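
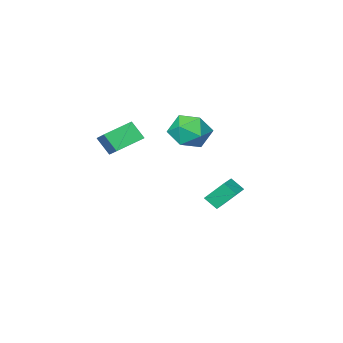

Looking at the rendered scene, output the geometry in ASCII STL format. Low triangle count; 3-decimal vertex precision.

solid 
facet normal -0.941 0.061 0.332
outer loop
vertex 2.769 -3.469 3.254
vertex 2.478 -2.808 2.309
vertex 2.448 -4.614 2.553
endloop
endfacet
facet normal 0.245 -0.555 0.795
outer loop
vertex 3.982 -4.712 2.011
vertex 2.769 -3.469 3.254
vertex 2.448 -4.614 2.553
endloop
endfacet
facet normal -0.941 0.061 0.332
outer loop
vertex 2.448 -4.614 2.553
vertex 2.478 -2.808 2.309
vertex 2.157 -3.953 1.608
endloop
endfacet
facet normal -0.233 -0.829 -0.508
outer loop
vertex 2.157 -3.953 1.608
vertex 3.982 -4.712 2.011
vertex 2.448 -4.614 2.553
endloop
endfacet
facet normal 0.233 0.829 0.508
outer loop
vertex 2.769 -3.469 3.254
vertex 4.012 -2.906 1.767
vertex 2.478 -2.808 2.309
endloop
endfacet
facet normal 0.245 -0.555 0.795
outer loop
vertex 4.303 -3.567 2.712
vertex 2.769 -3.469 3.254
vertex 3.982 -4.712 2.011
endloop
endfacet
facet normal 0.233 0.829 0.508
outer loop
vertex 4.303 -3.567 2.712
vertex 4.012 -2.906 1.767
vertex 2.769 -3.469 3.254
endloop
endfacet
facet normal -0.245 0.555 -0.795
outer loop
vertex 2.478 -2.808 2.309
vertex 4.012 -2.906 1.767
vertex 2.157 -3.953 1.608
endloop
endfacet
facet normal -0.233 -0.829 -0.508
outer loop
vertex 3.691 -4.051 1.066
vertex 3.982 -4.712 2.011
vertex 2.157 -3.953 1.608
endloop
endfacet
facet normal -0.245 0.555 -0.795
outer loop
vertex 2.157 -3.953 1.608
vertex 4.012 -2.906 1.767
vertex 3.691 -4.051 1.066
endloop
endfacet
facet normal 0.941 -0.061 -0.332
outer loop
vertex 3.691 -4.051 1.066
vertex 4.303 -3.567 2.712
vertex 3.982 -4.712 2.011
endloop
endfacet
facet normal 0.941 -0.061 -0.332
outer loop
vertex 4.012 -2.906 1.767
vertex 4.303 -3.567 2.712
vertex 3.691 -4.051 1.066
endloop
endfacet
facet normal -0.475 0.470 0.744
outer loop
vertex -3.639 -3.987 -2.408
vertex -2.63 -3.253 -2.228
vertex -3.986 -3.357 -3.028
endloop
endfacet
facet normal -0.801 -0.582 -0.143
outer loop
vertex -3.27 -4.067 -4.152
vertex -3.639 -3.987 -2.408
vertex -3.986 -3.357 -3.028
endloop
endfacet
facet normal -0.475 0.471 0.744
outer loop
vertex -3.986 -3.357 -3.028
vertex -2.63 -3.253 -2.228
vertex -2.978 -2.623 -2.849
endloop
endfacet
facet normal -0.367 0.663 -0.653
outer loop
vertex -2.978 -2.623 -2.849
vertex -3.27 -4.067 -4.152
vertex -3.986 -3.357 -3.028
endloop
endfacet
facet normal 0.366 -0.663 0.652
outer loop
vertex -3.639 -3.987 -2.408
vertex -1.914 -3.963 -3.352
vertex -2.63 -3.253 -2.228
endloop
endfacet
facet normal -0.800 -0.583 -0.143
outer loop
vertex -2.922 -4.697 -3.531
vertex -3.639 -3.987 -2.408
vertex -3.27 -4.067 -4.152
endloop
endfacet
facet normal 0.367 -0.663 0.653
outer loop
vertex -2.922 -4.697 -3.531
vertex -1.914 -3.963 -3.352
vertex -3.639 -3.987 -2.408
endloop
endfacet
facet normal 0.800 0.582 0.142
outer loop
vertex -2.63 -3.253 -2.228
vertex -1.914 -3.963 -3.352
vertex -2.978 -2.623 -2.849
endloop
endfacet
facet normal -0.366 0.663 -0.653
outer loop
vertex -2.261 -3.333 -3.972
vertex -3.27 -4.067 -4.152
vertex -2.978 -2.623 -2.849
endloop
endfacet
facet normal 0.801 0.582 0.143
outer loop
vertex -2.978 -2.623 -2.849
vertex -1.914 -3.963 -3.352
vertex -2.261 -3.333 -3.972
endloop
endfacet
facet normal 0.475 -0.471 -0.744
outer loop
vertex -2.261 -3.333 -3.972
vertex -2.922 -4.697 -3.531
vertex -3.27 -4.067 -4.152
endloop
endfacet
facet normal 0.475 -0.471 -0.744
outer loop
vertex -1.914 -3.963 -3.352
vertex -2.922 -4.697 -3.531
vertex -2.261 -3.333 -3.972
endloop
endfacet
facet normal -0.757 0.331 -0.563
outer loop
vertex -0.847 -2.76 0.924
vertex -1.503 -3.726 1.239
vertex -1.556 -2.717 1.903
endloop
endfacet
facet normal -0.373 0.875 -0.308
outer loop
vertex -0.847 -2.76 0.924
vertex -1.556 -2.717 1.903
vertex -0.448 -2.233 1.937
endloop
endfacet
facet normal 0.300 0.793 -0.531
outer loop
vertex -0.847 -2.76 0.924
vertex -0.448 -2.233 1.937
vertex 0.29 -2.943 1.294
endloop
endfacet
facet normal 0.332 0.196 -0.923
outer loop
vertex -0.847 -2.76 0.924
vertex 0.29 -2.943 1.294
vertex -0.362 -3.866 0.863
endloop
endfacet
facet normal -0.322 -0.089 -0.943
outer loop
vertex -0.847 -2.76 0.924
vertex -0.362 -3.866 0.863
vertex -1.503 -3.726 1.239
endloop
endfacet
facet normal -0.377 0.834 0.404
outer loop
vertex -0.448 -2.233 1.937
vertex -1.556 -2.717 1.903
vertex -0.858 -2.874 2.877
endloop
endfacet
facet normal -0.999 -0.047 -0.009
outer loop
vertex -1.556 -2.717 1.903
vertex -1.503 -3.726 1.239
vertex -1.51 -3.797 2.446
endloop
endfacet
facet normal -0.294 -0.725 -0.623
outer loop
vertex -1.503 -3.726 1.239
vertex -0.362 -3.866 0.863
vertex -0.772 -4.507 1.803
endloop
endfacet
facet normal 0.763 -0.264 -0.590
outer loop
vertex -0.362 -3.866 0.863
vertex 0.29 -2.943 1.294
vertex 0.336 -4.023 1.837
endloop
endfacet
facet normal 0.713 0.700 0.045
outer loop
vertex 0.29 -2.943 1.294
vertex -0.448 -2.233 1.937
vertex 0.283 -3.014 2.501
endloop
endfacet
facet normal -0.332 -0.196 0.923
outer loop
vertex -0.373 -3.98 2.816
vertex -0.858 -2.874 2.877
vertex -1.51 -3.797 2.446
endloop
endfacet
facet normal -0.300 -0.793 0.531
outer loop
vertex -0.373 -3.98 2.816
vertex -1.51 -3.797 2.446
vertex -0.772 -4.507 1.803
endloop
endfacet
facet normal 0.373 -0.875 0.308
outer loop
vertex -0.373 -3.98 2.816
vertex -0.772 -4.507 1.803
vertex 0.336 -4.023 1.837
endloop
endfacet
facet normal 0.757 -0.331 0.563
outer loop
vertex -0.373 -3.98 2.816
vertex 0.336 -4.023 1.837
vertex 0.283 -3.014 2.501
endloop
endfacet
facet normal 0.322 0.089 0.943
outer loop
vertex -0.373 -3.98 2.816
vertex 0.283 -3.014 2.501
vertex -0.858 -2.874 2.877
endloop
endfacet
facet normal -0.763 0.264 0.590
outer loop
vertex -1.51 -3.797 2.446
vertex -0.858 -2.874 2.877
vertex -1.556 -2.717 1.903
endloop
endfacet
facet normal -0.713 -0.700 -0.045
outer loop
vertex -0.772 -4.507 1.803
vertex -1.51 -3.797 2.446
vertex -1.503 -3.726 1.239
endloop
endfacet
facet normal 0.377 -0.834 -0.404
outer loop
vertex 0.336 -4.023 1.837
vertex -0.772 -4.507 1.803
vertex -0.362 -3.866 0.863
endloop
endfacet
facet normal 0.999 0.047 0.009
outer loop
vertex 0.283 -3.014 2.501
vertex 0.336 -4.023 1.837
vertex 0.29 -2.943 1.294
endloop
endfacet
facet normal 0.294 0.725 0.623
outer loop
vertex -0.858 -2.874 2.877
vertex 0.283 -3.014 2.501
vertex -0.448 -2.233 1.937
endloop
endfacet

endsolid


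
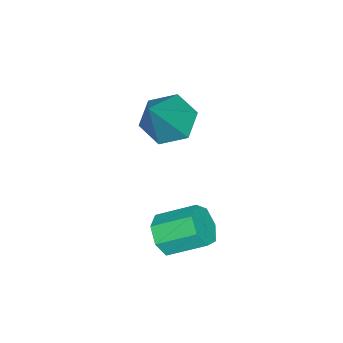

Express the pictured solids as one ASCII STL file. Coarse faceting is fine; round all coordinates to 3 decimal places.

solid 
facet normal -0.631 -0.035 -0.775
outer loop
vertex 0.538 -0.738 0.09
vertex -0.142 -0.787 0.646
vertex 0.148 -0.002 0.374
endloop
endfacet
facet normal 0.814 0.526 -0.246
outer loop
vertex 0.538 -0.738 0.09
vertex 0.148 -0.002 0.374
vertex 1.182 -0.713 2.274
endloop
endfacet
facet normal -0.630 -0.036 -0.775
outer loop
vertex 0.148 -0.002 0.374
vertex -0.142 -0.787 0.646
vertex -0.533 -0.051 0.93
endloop
endfacet
facet normal 0.154 0.950 0.272
outer loop
vertex 0.148 -0.002 0.374
vertex -0.533 -0.051 0.93
vertex 1.182 -0.713 2.274
endloop
endfacet
facet normal -0.630 -0.036 -0.775
outer loop
vertex -0.533 -0.051 0.93
vertex -0.142 -0.787 0.646
vertex -0.823 -0.836 1.202
endloop
endfacet
facet normal -0.445 0.436 0.782
outer loop
vertex -0.533 -0.051 0.93
vertex -0.823 -0.836 1.202
vertex 1.182 -0.713 2.274
endloop
endfacet
facet normal -0.631 -0.035 -0.775
outer loop
vertex -0.823 -0.836 1.202
vertex -0.142 -0.787 0.646
vertex -0.433 -1.572 0.918
endloop
endfacet
facet normal -0.384 -0.502 0.775
outer loop
vertex -0.823 -0.836 1.202
vertex -0.433 -1.572 0.918
vertex 1.182 -0.713 2.274
endloop
endfacet
facet normal -0.631 -0.035 -0.775
outer loop
vertex -0.433 -1.572 0.918
vertex -0.142 -0.787 0.646
vertex 0.248 -1.523 0.362
endloop
endfacet
facet normal 0.277 -0.926 0.257
outer loop
vertex -0.433 -1.572 0.918
vertex 0.248 -1.523 0.362
vertex 1.182 -0.713 2.274
endloop
endfacet
facet normal -0.631 -0.035 -0.775
outer loop
vertex 0.248 -1.523 0.362
vertex -0.142 -0.787 0.646
vertex 0.538 -0.738 0.09
endloop
endfacet
facet normal 0.876 -0.411 -0.253
outer loop
vertex 0.248 -1.523 0.362
vertex 0.538 -0.738 0.09
vertex 1.182 -0.713 2.274
endloop
endfacet
facet normal 0.284 -0.822 -0.493
outer loop
vertex 3.649 1.098 -1.313
vertex 3.151 0.754 -1.026
vertex 3.144 1.097 -1.602
endloop
endfacet
facet normal 0.408 0.569 -0.714
outer loop
vertex 3.649 1.098 -1.313
vertex 3.144 1.097 -1.602
vertex 3.287 2.15 -0.681
endloop
endfacet
facet normal 0.407 0.569 -0.714
outer loop
vertex 3.287 2.15 -0.681
vertex 3.144 1.097 -1.602
vertex 2.782 2.15 -0.969
endloop
endfacet
facet normal -0.282 0.822 0.495
outer loop
vertex 3.287 2.15 -0.681
vertex 2.782 2.15 -0.969
vertex 2.789 1.806 -0.394
endloop
endfacet
facet normal 0.282 -0.823 -0.493
outer loop
vertex 3.144 1.097 -1.602
vertex 3.151 0.754 -1.026
vertex 2.644 0.838 -1.456
endloop
endfacet
facet normal -0.426 0.354 -0.832
outer loop
vertex 3.144 1.097 -1.602
vertex 2.644 0.838 -1.456
vertex 2.782 2.15 -0.969
endloop
endfacet
facet normal -0.426 0.354 -0.833
outer loop
vertex 2.782 2.15 -0.969
vertex 2.644 0.838 -1.456
vertex 2.283 1.891 -0.824
endloop
endfacet
facet normal -0.283 0.822 0.495
outer loop
vertex 2.782 2.15 -0.969
vertex 2.283 1.891 -0.824
vertex 2.789 1.806 -0.394
endloop
endfacet
facet normal 0.282 -0.823 -0.494
outer loop
vertex 2.644 0.838 -1.456
vertex 3.151 0.754 -1.026
vertex 2.526 0.516 -0.987
endloop
endfacet
facet normal -0.938 -0.127 -0.323
outer loop
vertex 2.644 0.838 -1.456
vertex 2.526 0.516 -0.987
vertex 2.283 1.891 -0.824
endloop
endfacet
facet normal -0.937 -0.127 -0.325
outer loop
vertex 2.283 1.891 -0.824
vertex 2.526 0.516 -0.987
vertex 2.164 1.568 -0.355
endloop
endfacet
facet normal -0.282 0.822 0.495
outer loop
vertex 2.283 1.891 -0.824
vertex 2.164 1.568 -0.355
vertex 2.789 1.806 -0.394
endloop
endfacet
facet normal 0.282 -0.822 -0.496
outer loop
vertex 2.526 0.516 -0.987
vertex 3.151 0.754 -1.026
vertex 2.878 0.372 -0.548
endloop
endfacet
facet normal -0.744 -0.513 0.428
outer loop
vertex 2.526 0.516 -0.987
vertex 2.878 0.372 -0.548
vertex 2.164 1.568 -0.355
endloop
endfacet
facet normal -0.743 -0.513 0.430
outer loop
vertex 2.164 1.568 -0.355
vertex 2.878 0.372 -0.548
vertex 2.517 1.425 0.085
endloop
endfacet
facet normal -0.282 0.822 0.494
outer loop
vertex 2.164 1.568 -0.355
vertex 2.517 1.425 0.085
vertex 2.789 1.806 -0.394
endloop
endfacet
facet normal 0.283 -0.822 -0.495
outer loop
vertex 2.878 0.372 -0.548
vertex 3.151 0.754 -1.026
vertex 3.436 0.516 -0.468
endloop
endfacet
facet normal 0.009 -0.513 0.858
outer loop
vertex 2.878 0.372 -0.548
vertex 3.436 0.516 -0.468
vertex 2.517 1.425 0.085
endloop
endfacet
facet normal 0.011 -0.512 0.859
outer loop
vertex 2.517 1.425 0.085
vertex 3.436 0.516 -0.468
vertex 3.074 1.569 0.164
endloop
endfacet
facet normal -0.283 0.822 0.494
outer loop
vertex 2.517 1.425 0.085
vertex 3.074 1.569 0.164
vertex 2.789 1.806 -0.394
endloop
endfacet
facet normal 0.282 -0.822 -0.495
outer loop
vertex 3.436 0.516 -0.468
vertex 3.151 0.754 -1.026
vertex 3.779 0.839 -0.809
endloop
endfacet
facet normal 0.756 -0.125 0.642
outer loop
vertex 3.436 0.516 -0.468
vertex 3.779 0.839 -0.809
vertex 3.074 1.569 0.164
endloop
endfacet
facet normal 0.756 -0.126 0.642
outer loop
vertex 3.074 1.569 0.164
vertex 3.779 0.839 -0.809
vertex 3.417 1.891 -0.177
endloop
endfacet
facet normal -0.282 0.823 0.493
outer loop
vertex 3.074 1.569 0.164
vertex 3.417 1.891 -0.177
vertex 2.789 1.806 -0.394
endloop
endfacet
facet normal 0.282 -0.822 -0.495
outer loop
vertex 3.779 0.839 -0.809
vertex 3.151 0.754 -1.026
vertex 3.649 1.098 -1.313
endloop
endfacet
facet normal 0.933 0.356 -0.058
outer loop
vertex 3.779 0.839 -0.809
vertex 3.649 1.098 -1.313
vertex 3.417 1.891 -0.177
endloop
endfacet
facet normal 0.933 0.356 -0.058
outer loop
vertex 3.417 1.891 -0.177
vertex 3.649 1.098 -1.313
vertex 3.287 2.15 -0.681
endloop
endfacet
facet normal -0.282 0.822 0.495
outer loop
vertex 3.417 1.891 -0.177
vertex 3.287 2.15 -0.681
vertex 2.789 1.806 -0.394
endloop
endfacet

endsolid


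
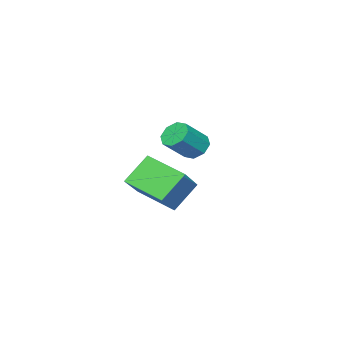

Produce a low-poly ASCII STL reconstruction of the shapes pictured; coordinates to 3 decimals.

solid 
facet normal -0.741 0.169 -0.651
outer loop
vertex -1.86 -2.836 -0.732
vertex -2.176 -2.611 -0.314
vertex -1.799 -2.406 -0.69
endloop
endfacet
facet normal 0.658 -0.020 -0.752
outer loop
vertex -1.86 -2.836 -0.732
vertex -1.799 -2.406 -0.69
vertex -0.987 -3.034 0.037
endloop
endfacet
facet normal 0.659 -0.018 -0.752
outer loop
vertex -0.987 -3.034 0.037
vertex -1.799 -2.406 -0.69
vertex -0.927 -2.604 0.079
endloop
endfacet
facet normal 0.739 -0.167 0.652
outer loop
vertex -0.987 -3.034 0.037
vertex -0.927 -2.604 0.079
vertex -1.304 -2.809 0.454
endloop
endfacet
facet normal -0.740 0.166 -0.652
outer loop
vertex -1.799 -2.406 -0.69
vertex -2.176 -2.611 -0.314
vertex -1.96 -2.096 -0.428
endloop
endfacet
facet normal 0.564 0.684 -0.463
outer loop
vertex -1.799 -2.406 -0.69
vertex -1.96 -2.096 -0.428
vertex -0.927 -2.604 0.079
endloop
endfacet
facet normal 0.564 0.683 -0.464
outer loop
vertex -0.927 -2.604 0.079
vertex -1.96 -2.096 -0.428
vertex -1.087 -2.294 0.341
endloop
endfacet
facet normal 0.740 -0.169 0.651
outer loop
vertex -0.927 -2.604 0.079
vertex -1.087 -2.294 0.341
vertex -1.304 -2.809 0.454
endloop
endfacet
facet normal -0.740 0.166 -0.652
outer loop
vertex -1.96 -2.096 -0.428
vertex -2.176 -2.611 -0.314
vertex -2.247 -2.088 -0.1
endloop
endfacet
facet normal 0.138 0.986 0.097
outer loop
vertex -1.96 -2.096 -0.428
vertex -2.247 -2.088 -0.1
vertex -1.087 -2.294 0.341
endloop
endfacet
facet normal 0.138 0.986 0.097
outer loop
vertex -1.087 -2.294 0.341
vertex -2.247 -2.088 -0.1
vertex -1.374 -2.286 0.669
endloop
endfacet
facet normal 0.740 -0.169 0.651
outer loop
vertex -1.087 -2.294 0.341
vertex -1.374 -2.286 0.669
vertex -1.304 -2.809 0.454
endloop
endfacet
facet normal -0.740 0.166 -0.652
outer loop
vertex -2.247 -2.088 -0.1
vertex -2.176 -2.611 -0.314
vertex -2.493 -2.386 0.103
endloop
endfacet
facet normal -0.367 0.711 0.600
outer loop
vertex -2.247 -2.088 -0.1
vertex -2.493 -2.386 0.103
vertex -1.374 -2.286 0.669
endloop
endfacet
facet normal -0.367 0.711 0.600
outer loop
vertex -1.374 -2.286 0.669
vertex -2.493 -2.386 0.103
vertex -1.62 -2.584 0.872
endloop
endfacet
facet normal 0.741 -0.168 0.650
outer loop
vertex -1.374 -2.286 0.669
vertex -1.62 -2.584 0.872
vertex -1.304 -2.809 0.454
endloop
endfacet
facet normal -0.739 0.167 -0.652
outer loop
vertex -2.493 -2.386 0.103
vertex -2.176 -2.611 -0.314
vertex -2.553 -2.816 0.061
endloop
endfacet
facet normal -0.659 0.018 0.752
outer loop
vertex -2.493 -2.386 0.103
vertex -2.553 -2.816 0.061
vertex -1.62 -2.584 0.872
endloop
endfacet
facet normal -0.659 0.020 0.752
outer loop
vertex -1.62 -2.584 0.872
vertex -2.553 -2.816 0.061
vertex -1.681 -3.014 0.83
endloop
endfacet
facet normal 0.741 -0.169 0.651
outer loop
vertex -1.62 -2.584 0.872
vertex -1.681 -3.014 0.83
vertex -1.304 -2.809 0.454
endloop
endfacet
facet normal -0.740 0.169 -0.651
outer loop
vertex -2.553 -2.816 0.061
vertex -2.176 -2.611 -0.314
vertex -2.393 -3.126 -0.201
endloop
endfacet
facet normal -0.564 -0.683 0.464
outer loop
vertex -2.553 -2.816 0.061
vertex -2.393 -3.126 -0.201
vertex -1.681 -3.014 0.83
endloop
endfacet
facet normal -0.563 -0.684 0.463
outer loop
vertex -1.681 -3.014 0.83
vertex -2.393 -3.126 -0.201
vertex -1.52 -3.324 0.568
endloop
endfacet
facet normal 0.740 -0.166 0.652
outer loop
vertex -1.681 -3.014 0.83
vertex -1.52 -3.324 0.568
vertex -1.304 -2.809 0.454
endloop
endfacet
facet normal -0.740 0.169 -0.651
outer loop
vertex -2.393 -3.126 -0.201
vertex -2.176 -2.611 -0.314
vertex -2.106 -3.134 -0.529
endloop
endfacet
facet normal -0.138 -0.986 -0.097
outer loop
vertex -2.393 -3.126 -0.201
vertex -2.106 -3.134 -0.529
vertex -1.52 -3.324 0.568
endloop
endfacet
facet normal -0.138 -0.986 -0.097
outer loop
vertex -1.52 -3.324 0.568
vertex -2.106 -3.134 -0.529
vertex -1.233 -3.332 0.24
endloop
endfacet
facet normal 0.740 -0.166 0.652
outer loop
vertex -1.52 -3.324 0.568
vertex -1.233 -3.332 0.24
vertex -1.304 -2.809 0.454
endloop
endfacet
facet normal -0.741 0.168 -0.650
outer loop
vertex -2.106 -3.134 -0.529
vertex -2.176 -2.611 -0.314
vertex -1.86 -2.836 -0.732
endloop
endfacet
facet normal 0.367 -0.711 -0.600
outer loop
vertex -2.106 -3.134 -0.529
vertex -1.86 -2.836 -0.732
vertex -1.233 -3.332 0.24
endloop
endfacet
facet normal 0.367 -0.711 -0.600
outer loop
vertex -1.233 -3.332 0.24
vertex -1.86 -2.836 -0.732
vertex -0.987 -3.034 0.037
endloop
endfacet
facet normal 0.740 -0.166 0.652
outer loop
vertex -1.233 -3.332 0.24
vertex -0.987 -3.034 0.037
vertex -1.304 -2.809 0.454
endloop
endfacet
facet normal -0.654 0.193 0.731
outer loop
vertex 0.756 -1.638 -0.101
vertex 1.894 -1.178 0.796
vertex 0.601 -0.284 -0.597
endloop
endfacet
facet normal -0.749 -0.302 -0.590
outer loop
vertex 1.406 -0.522 -1.496
vertex 0.756 -1.638 -0.101
vertex 0.601 -0.284 -0.597
endloop
endfacet
facet normal -0.654 0.193 0.731
outer loop
vertex 0.601 -0.284 -0.597
vertex 1.894 -1.178 0.796
vertex 1.739 0.175 0.3
endloop
endfacet
facet normal -0.107 0.933 -0.343
outer loop
vertex 1.739 0.175 0.3
vertex 1.406 -0.522 -1.496
vertex 0.601 -0.284 -0.597
endloop
endfacet
facet normal 0.107 -0.933 0.343
outer loop
vertex 0.756 -1.638 -0.101
vertex 2.699 -1.416 -0.103
vertex 1.894 -1.178 0.796
endloop
endfacet
facet normal -0.748 -0.302 -0.590
outer loop
vertex 1.561 -1.875 -1.0
vertex 0.756 -1.638 -0.101
vertex 1.406 -0.522 -1.496
endloop
endfacet
facet normal 0.107 -0.934 0.342
outer loop
vertex 1.561 -1.875 -1.0
vertex 2.699 -1.416 -0.103
vertex 0.756 -1.638 -0.101
endloop
endfacet
facet normal 0.749 0.302 0.590
outer loop
vertex 1.894 -1.178 0.796
vertex 2.699 -1.416 -0.103
vertex 1.739 0.175 0.3
endloop
endfacet
facet normal -0.107 0.933 -0.342
outer loop
vertex 2.544 -0.062 -0.599
vertex 1.406 -0.522 -1.496
vertex 1.739 0.175 0.3
endloop
endfacet
facet normal 0.748 0.302 0.591
outer loop
vertex 1.739 0.175 0.3
vertex 2.699 -1.416 -0.103
vertex 2.544 -0.062 -0.599
endloop
endfacet
facet normal 0.654 -0.193 -0.731
outer loop
vertex 2.544 -0.062 -0.599
vertex 1.561 -1.875 -1.0
vertex 1.406 -0.522 -1.496
endloop
endfacet
facet normal 0.654 -0.193 -0.731
outer loop
vertex 2.699 -1.416 -0.103
vertex 1.561 -1.875 -1.0
vertex 2.544 -0.062 -0.599
endloop
endfacet

endsolid


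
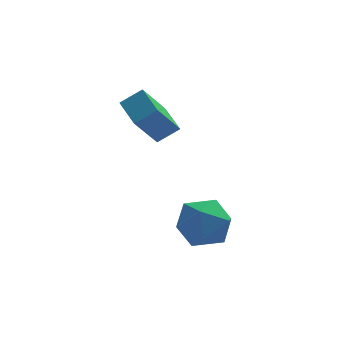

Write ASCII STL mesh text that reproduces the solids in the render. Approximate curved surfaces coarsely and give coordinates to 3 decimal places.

solid 
facet normal -0.516 0.847 0.127
outer loop
vertex -2.64 -3.163 -3.106
vertex -2.475 -3.247 -1.879
vertex -1.648 -2.638 -2.576
endloop
endfacet
facet normal -0.180 0.846 -0.502
outer loop
vertex -2.64 -3.163 -3.106
vertex -1.648 -2.638 -2.576
vertex -1.527 -3.249 -3.649
endloop
endfacet
facet normal -0.404 0.279 -0.871
outer loop
vertex -2.64 -3.163 -3.106
vertex -1.527 -3.249 -3.649
vertex -2.279 -4.235 -3.616
endloop
endfacet
facet normal -0.879 -0.072 -0.471
outer loop
vertex -2.64 -3.163 -3.106
vertex -2.279 -4.235 -3.616
vertex -2.865 -4.234 -2.522
endloop
endfacet
facet normal -0.949 0.279 0.147
outer loop
vertex -2.64 -3.163 -3.106
vertex -2.865 -4.234 -2.522
vertex -2.475 -3.247 -1.879
endloop
endfacet
facet normal 0.519 0.767 -0.378
outer loop
vertex -1.527 -3.249 -3.649
vertex -1.648 -2.638 -2.576
vertex -0.675 -3.386 -2.758
endloop
endfacet
facet normal -0.026 0.768 0.640
outer loop
vertex -1.648 -2.638 -2.576
vertex -2.475 -3.247 -1.879
vertex -1.261 -3.385 -1.664
endloop
endfacet
facet normal -0.726 -0.150 0.671
outer loop
vertex -2.475 -3.247 -1.879
vertex -2.865 -4.234 -2.522
vertex -2.013 -4.371 -1.631
endloop
endfacet
facet normal -0.614 -0.718 -0.328
outer loop
vertex -2.865 -4.234 -2.522
vertex -2.279 -4.235 -3.616
vertex -1.892 -4.982 -2.704
endloop
endfacet
facet normal 0.156 -0.151 -0.976
outer loop
vertex -2.279 -4.235 -3.616
vertex -1.527 -3.249 -3.649
vertex -1.065 -4.373 -3.401
endloop
endfacet
facet normal 0.879 0.072 0.471
outer loop
vertex -0.9 -4.457 -2.174
vertex -0.675 -3.386 -2.758
vertex -1.261 -3.385 -1.664
endloop
endfacet
facet normal 0.404 -0.279 0.871
outer loop
vertex -0.9 -4.457 -2.174
vertex -1.261 -3.385 -1.664
vertex -2.013 -4.371 -1.631
endloop
endfacet
facet normal 0.180 -0.846 0.502
outer loop
vertex -0.9 -4.457 -2.174
vertex -2.013 -4.371 -1.631
vertex -1.892 -4.982 -2.704
endloop
endfacet
facet normal 0.516 -0.847 -0.127
outer loop
vertex -0.9 -4.457 -2.174
vertex -1.892 -4.982 -2.704
vertex -1.065 -4.373 -3.401
endloop
endfacet
facet normal 0.949 -0.279 -0.147
outer loop
vertex -0.9 -4.457 -2.174
vertex -1.065 -4.373 -3.401
vertex -0.675 -3.386 -2.758
endloop
endfacet
facet normal 0.614 0.718 0.328
outer loop
vertex -1.261 -3.385 -1.664
vertex -0.675 -3.386 -2.758
vertex -1.648 -2.638 -2.576
endloop
endfacet
facet normal -0.156 0.151 0.976
outer loop
vertex -2.013 -4.371 -1.631
vertex -1.261 -3.385 -1.664
vertex -2.475 -3.247 -1.879
endloop
endfacet
facet normal -0.519 -0.767 0.378
outer loop
vertex -1.892 -4.982 -2.704
vertex -2.013 -4.371 -1.631
vertex -2.865 -4.234 -2.522
endloop
endfacet
facet normal 0.026 -0.768 -0.640
outer loop
vertex -1.065 -4.373 -3.401
vertex -1.892 -4.982 -2.704
vertex -2.279 -4.235 -3.616
endloop
endfacet
facet normal 0.726 0.150 -0.671
outer loop
vertex -0.675 -3.386 -2.758
vertex -1.065 -4.373 -3.401
vertex -1.527 -3.249 -3.649
endloop
endfacet
facet normal -0.499 -0.370 0.784
outer loop
vertex -3.3 -1.568 2.346
vertex -3.741 -0.145 2.738
vertex -4.2 -1.675 1.723
endloop
endfacet
facet normal 0.286 -0.924 -0.255
outer loop
vertex -3.259 -0.975 0.242
vertex -3.3 -1.568 2.346
vertex -4.2 -1.675 1.723
endloop
endfacet
facet normal -0.497 -0.371 0.784
outer loop
vertex -4.2 -1.675 1.723
vertex -3.741 -0.145 2.738
vertex -4.641 -0.253 2.116
endloop
endfacet
facet normal -0.819 -0.097 -0.566
outer loop
vertex -4.641 -0.253 2.116
vertex -3.259 -0.975 0.242
vertex -4.2 -1.675 1.723
endloop
endfacet
facet normal 0.818 0.098 0.566
outer loop
vertex -3.3 -1.568 2.346
vertex -2.8 0.555 1.257
vertex -3.741 -0.145 2.738
endloop
endfacet
facet normal 0.287 -0.924 -0.255
outer loop
vertex -2.359 -0.867 0.864
vertex -3.3 -1.568 2.346
vertex -3.259 -0.975 0.242
endloop
endfacet
facet normal 0.819 0.097 0.566
outer loop
vertex -2.359 -0.867 0.864
vertex -2.8 0.555 1.257
vertex -3.3 -1.568 2.346
endloop
endfacet
facet normal -0.287 0.924 0.254
outer loop
vertex -3.741 -0.145 2.738
vertex -2.8 0.555 1.257
vertex -4.641 -0.253 2.116
endloop
endfacet
facet normal -0.819 -0.098 -0.566
outer loop
vertex -3.7 0.448 0.634
vertex -3.259 -0.975 0.242
vertex -4.641 -0.253 2.116
endloop
endfacet
facet normal -0.286 0.924 0.255
outer loop
vertex -4.641 -0.253 2.116
vertex -2.8 0.555 1.257
vertex -3.7 0.448 0.634
endloop
endfacet
facet normal 0.498 0.370 -0.784
outer loop
vertex -3.7 0.448 0.634
vertex -2.359 -0.867 0.864
vertex -3.259 -0.975 0.242
endloop
endfacet
facet normal 0.498 0.371 -0.784
outer loop
vertex -2.8 0.555 1.257
vertex -2.359 -0.867 0.864
vertex -3.7 0.448 0.634
endloop
endfacet

endsolid


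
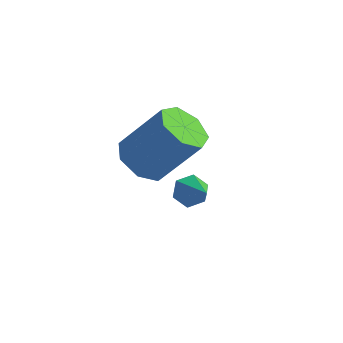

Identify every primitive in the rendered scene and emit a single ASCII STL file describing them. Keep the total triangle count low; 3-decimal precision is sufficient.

solid 
facet normal -0.709 0.430 -0.559
outer loop
vertex 1.668 -1.359 -0.232
vertex 1.295 -1.499 0.133
vertex 1.55 -1.024 0.175
endloop
endfacet
facet normal 0.886 0.450 -0.114
outer loop
vertex 1.668 -1.359 -0.232
vertex 1.55 -1.024 0.175
vertex 2.125 -2.001 0.787
endloop
endfacet
facet normal -0.710 0.430 -0.558
outer loop
vertex 1.55 -1.024 0.175
vertex 1.295 -1.499 0.133
vertex 1.178 -1.164 0.54
endloop
endfacet
facet normal 0.399 0.644 0.653
outer loop
vertex 1.55 -1.024 0.175
vertex 1.178 -1.164 0.54
vertex 2.125 -2.001 0.787
endloop
endfacet
facet normal -0.709 0.431 -0.558
outer loop
vertex 1.178 -1.164 0.54
vertex 1.295 -1.499 0.133
vertex 0.923 -1.638 0.498
endloop
endfacet
facet normal -0.224 0.034 0.974
outer loop
vertex 1.178 -1.164 0.54
vertex 0.923 -1.638 0.498
vertex 2.125 -2.001 0.787
endloop
endfacet
facet normal -0.709 0.431 -0.558
outer loop
vertex 0.923 -1.638 0.498
vertex 1.295 -1.499 0.133
vertex 1.04 -1.973 0.091
endloop
endfacet
facet normal -0.359 -0.769 0.529
outer loop
vertex 0.923 -1.638 0.498
vertex 1.04 -1.973 0.091
vertex 2.125 -2.001 0.787
endloop
endfacet
facet normal -0.709 0.431 -0.559
outer loop
vertex 1.04 -1.973 0.091
vertex 1.295 -1.499 0.133
vertex 1.413 -1.833 -0.274
endloop
endfacet
facet normal 0.128 -0.963 -0.238
outer loop
vertex 1.04 -1.973 0.091
vertex 1.413 -1.833 -0.274
vertex 2.125 -2.001 0.787
endloop
endfacet
facet normal -0.709 0.431 -0.559
outer loop
vertex 1.413 -1.833 -0.274
vertex 1.295 -1.499 0.133
vertex 1.668 -1.359 -0.232
endloop
endfacet
facet normal 0.750 -0.354 -0.559
outer loop
vertex 1.413 -1.833 -0.274
vertex 1.668 -1.359 -0.232
vertex 2.125 -2.001 0.787
endloop
endfacet
facet normal -0.549 -0.295 -0.782
outer loop
vertex -1.146 0.597 -2.059
vertex -1.894 0.852 -1.63
vertex -1.37 1.335 -2.18
endloop
endfacet
facet normal 0.785 0.139 -0.604
outer loop
vertex -1.146 0.597 -2.059
vertex -1.37 1.335 -2.18
vertex -0.037 1.192 -0.479
endloop
endfacet
facet normal 0.785 0.139 -0.604
outer loop
vertex -0.037 1.192 -0.479
vertex -1.37 1.335 -2.18
vertex -0.261 1.93 -0.6
endloop
endfacet
facet normal 0.549 0.295 0.782
outer loop
vertex -0.037 1.192 -0.479
vertex -0.261 1.93 -0.6
vertex -0.786 1.448 -0.05
endloop
endfacet
facet normal -0.549 -0.295 -0.782
outer loop
vertex -1.37 1.335 -2.18
vertex -1.894 0.852 -1.63
vertex -1.99 1.71 -1.886
endloop
endfacet
facet normal 0.264 0.827 -0.497
outer loop
vertex -1.37 1.335 -2.18
vertex -1.99 1.71 -1.886
vertex -0.261 1.93 -0.6
endloop
endfacet
facet normal 0.265 0.826 -0.497
outer loop
vertex -0.261 1.93 -0.6
vertex -1.99 1.71 -1.886
vertex -0.881 2.305 -0.307
endloop
endfacet
facet normal 0.548 0.295 0.782
outer loop
vertex -0.261 1.93 -0.6
vertex -0.881 2.305 -0.307
vertex -0.786 1.448 -0.05
endloop
endfacet
facet normal -0.549 -0.295 -0.782
outer loop
vertex -1.99 1.71 -1.886
vertex -1.894 0.852 -1.63
vertex -2.537 1.439 -1.4
endloop
endfacet
facet normal -0.455 0.890 -0.016
outer loop
vertex -1.99 1.71 -1.886
vertex -2.537 1.439 -1.4
vertex -0.881 2.305 -0.307
endloop
endfacet
facet normal -0.455 0.890 -0.016
outer loop
vertex -0.881 2.305 -0.307
vertex -2.537 1.439 -1.4
vertex -1.428 2.034 0.18
endloop
endfacet
facet normal 0.550 0.295 0.782
outer loop
vertex -0.881 2.305 -0.307
vertex -1.428 2.034 0.18
vertex -0.786 1.448 -0.05
endloop
endfacet
facet normal -0.549 -0.294 -0.783
outer loop
vertex -2.537 1.439 -1.4
vertex -1.894 0.852 -1.63
vertex -2.601 0.726 -1.087
endloop
endfacet
facet normal -0.832 0.284 0.477
outer loop
vertex -2.537 1.439 -1.4
vertex -2.601 0.726 -1.087
vertex -1.428 2.034 0.18
endloop
endfacet
facet normal -0.832 0.284 0.477
outer loop
vertex -1.428 2.034 0.18
vertex -2.601 0.726 -1.087
vertex -1.492 1.322 0.493
endloop
endfacet
facet normal 0.549 0.295 0.782
outer loop
vertex -1.428 2.034 0.18
vertex -1.492 1.322 0.493
vertex -0.786 1.448 -0.05
endloop
endfacet
facet normal -0.548 -0.295 -0.782
outer loop
vertex -2.601 0.726 -1.087
vertex -1.894 0.852 -1.63
vertex -2.133 0.109 -1.182
endloop
endfacet
facet normal -0.583 -0.536 0.611
outer loop
vertex -2.601 0.726 -1.087
vertex -2.133 0.109 -1.182
vertex -1.492 1.322 0.493
endloop
endfacet
facet normal -0.582 -0.536 0.611
outer loop
vertex -1.492 1.322 0.493
vertex -2.133 0.109 -1.182
vertex -1.024 0.704 0.397
endloop
endfacet
facet normal 0.549 0.294 0.782
outer loop
vertex -1.492 1.322 0.493
vertex -1.024 0.704 0.397
vertex -0.786 1.448 -0.05
endloop
endfacet
facet normal -0.549 -0.295 -0.782
outer loop
vertex -2.133 0.109 -1.182
vertex -1.894 0.852 -1.63
vertex -1.485 0.051 -1.615
endloop
endfacet
facet normal 0.105 -0.953 0.285
outer loop
vertex -2.133 0.109 -1.182
vertex -1.485 0.051 -1.615
vertex -1.024 0.704 0.397
endloop
endfacet
facet normal 0.106 -0.953 0.285
outer loop
vertex -1.024 0.704 0.397
vertex -1.485 0.051 -1.615
vertex -0.376 0.647 -0.035
endloop
endfacet
facet normal 0.548 0.295 0.783
outer loop
vertex -1.024 0.704 0.397
vertex -0.376 0.647 -0.035
vertex -0.786 1.448 -0.05
endloop
endfacet
facet normal -0.549 -0.295 -0.782
outer loop
vertex -1.485 0.051 -1.615
vertex -1.894 0.852 -1.63
vertex -1.146 0.597 -2.059
endloop
endfacet
facet normal 0.714 -0.651 -0.256
outer loop
vertex -1.485 0.051 -1.615
vertex -1.146 0.597 -2.059
vertex -0.376 0.647 -0.035
endloop
endfacet
facet normal 0.714 -0.652 -0.255
outer loop
vertex -0.376 0.647 -0.035
vertex -1.146 0.597 -2.059
vertex -0.037 1.192 -0.479
endloop
endfacet
facet normal 0.549 0.296 0.782
outer loop
vertex -0.376 0.647 -0.035
vertex -0.037 1.192 -0.479
vertex -0.786 1.448 -0.05
endloop
endfacet

endsolid


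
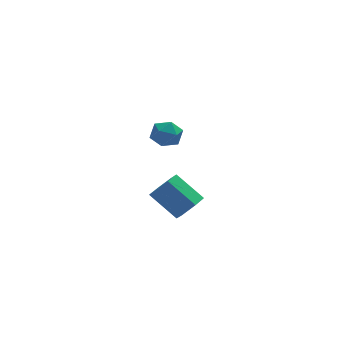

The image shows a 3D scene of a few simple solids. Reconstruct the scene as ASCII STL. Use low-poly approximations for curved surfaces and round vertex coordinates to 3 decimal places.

solid 
facet normal -0.350 -0.036 0.936
outer loop
vertex -1.805 -2.18 4.092
vertex -1.713 -3.038 4.093
vertex -1.064 -2.534 4.355
endloop
endfacet
facet normal -0.012 0.580 0.814
outer loop
vertex -1.805 -2.18 4.092
vertex -1.064 -2.534 4.355
vertex -1.053 -1.832 3.855
endloop
endfacet
facet normal -0.334 0.904 0.267
outer loop
vertex -1.805 -2.18 4.092
vertex -1.053 -1.832 3.855
vertex -1.696 -1.901 3.284
endloop
endfacet
facet normal -0.872 0.487 0.051
outer loop
vertex -1.805 -2.18 4.092
vertex -1.696 -1.901 3.284
vertex -2.104 -2.646 3.431
endloop
endfacet
facet normal -0.881 -0.094 0.465
outer loop
vertex -1.805 -2.18 4.092
vertex -2.104 -2.646 3.431
vertex -1.713 -3.038 4.093
endloop
endfacet
facet normal 0.658 0.430 0.618
outer loop
vertex -1.053 -1.832 3.855
vertex -1.064 -2.534 4.355
vertex -0.496 -2.474 3.709
endloop
endfacet
facet normal 0.112 -0.568 0.815
outer loop
vertex -1.064 -2.534 4.355
vertex -1.713 -3.038 4.093
vertex -0.904 -3.219 3.856
endloop
endfacet
facet normal -0.749 -0.661 0.051
outer loop
vertex -1.713 -3.038 4.093
vertex -2.104 -2.646 3.431
vertex -1.547 -3.288 3.285
endloop
endfacet
facet normal -0.734 0.280 -0.619
outer loop
vertex -2.104 -2.646 3.431
vertex -1.696 -1.901 3.284
vertex -1.536 -2.586 2.785
endloop
endfacet
facet normal 0.135 0.954 -0.267
outer loop
vertex -1.696 -1.901 3.284
vertex -1.053 -1.832 3.855
vertex -0.887 -2.082 3.047
endloop
endfacet
facet normal 0.872 -0.487 -0.051
outer loop
vertex -0.795 -2.94 3.048
vertex -0.496 -2.474 3.709
vertex -0.904 -3.219 3.856
endloop
endfacet
facet normal 0.334 -0.904 -0.267
outer loop
vertex -0.795 -2.94 3.048
vertex -0.904 -3.219 3.856
vertex -1.547 -3.288 3.285
endloop
endfacet
facet normal 0.012 -0.580 -0.814
outer loop
vertex -0.795 -2.94 3.048
vertex -1.547 -3.288 3.285
vertex -1.536 -2.586 2.785
endloop
endfacet
facet normal 0.350 0.036 -0.936
outer loop
vertex -0.795 -2.94 3.048
vertex -1.536 -2.586 2.785
vertex -0.887 -2.082 3.047
endloop
endfacet
facet normal 0.881 0.094 -0.465
outer loop
vertex -0.795 -2.94 3.048
vertex -0.887 -2.082 3.047
vertex -0.496 -2.474 3.709
endloop
endfacet
facet normal 0.734 -0.280 0.619
outer loop
vertex -0.904 -3.219 3.856
vertex -0.496 -2.474 3.709
vertex -1.064 -2.534 4.355
endloop
endfacet
facet normal -0.135 -0.954 0.267
outer loop
vertex -1.547 -3.288 3.285
vertex -0.904 -3.219 3.856
vertex -1.713 -3.038 4.093
endloop
endfacet
facet normal -0.658 -0.430 -0.618
outer loop
vertex -1.536 -2.586 2.785
vertex -1.547 -3.288 3.285
vertex -2.104 -2.646 3.431
endloop
endfacet
facet normal -0.112 0.568 -0.815
outer loop
vertex -0.887 -2.082 3.047
vertex -1.536 -2.586 2.785
vertex -1.696 -1.901 3.284
endloop
endfacet
facet normal 0.749 0.661 -0.051
outer loop
vertex -0.496 -2.474 3.709
vertex -0.887 -2.082 3.047
vertex -1.053 -1.832 3.855
endloop
endfacet
facet normal 0.625 -0.461 -0.630
outer loop
vertex 0.851 -0.354 -2.502
vertex 0.158 -0.457 -3.114
vertex 0.693 0.303 -3.14
endloop
endfacet
facet normal 0.762 0.536 0.363
outer loop
vertex 0.851 -0.354 -2.502
vertex 0.693 0.303 -3.14
vertex -0.386 0.559 -1.255
endloop
endfacet
facet normal 0.763 0.535 0.364
outer loop
vertex -0.386 0.559 -1.255
vertex 0.693 0.303 -3.14
vertex -0.543 1.217 -1.893
endloop
endfacet
facet normal -0.624 0.462 0.630
outer loop
vertex -0.386 0.559 -1.255
vertex -0.543 1.217 -1.893
vertex -1.078 0.457 -1.866
endloop
endfacet
facet normal 0.625 -0.461 -0.630
outer loop
vertex 0.693 0.303 -3.14
vertex 0.158 -0.457 -3.114
vertex 0.001 0.201 -3.752
endloop
endfacet
facet normal 0.235 0.880 -0.412
outer loop
vertex 0.693 0.303 -3.14
vertex 0.001 0.201 -3.752
vertex -0.543 1.217 -1.893
endloop
endfacet
facet normal 0.235 0.880 -0.412
outer loop
vertex -0.543 1.217 -1.893
vertex 0.001 0.201 -3.752
vertex -1.236 1.115 -2.505
endloop
endfacet
facet normal -0.624 0.462 0.630
outer loop
vertex -0.543 1.217 -1.893
vertex -1.236 1.115 -2.505
vertex -1.078 0.457 -1.866
endloop
endfacet
facet normal 0.624 -0.462 -0.630
outer loop
vertex 0.001 0.201 -3.752
vertex 0.158 -0.457 -3.114
vertex -0.534 -0.559 -3.725
endloop
endfacet
facet normal -0.528 0.344 -0.776
outer loop
vertex 0.001 0.201 -3.752
vertex -0.534 -0.559 -3.725
vertex -1.236 1.115 -2.505
endloop
endfacet
facet normal -0.528 0.344 -0.776
outer loop
vertex -1.236 1.115 -2.505
vertex -0.534 -0.559 -3.725
vertex -1.771 0.354 -2.478
endloop
endfacet
facet normal -0.625 0.462 0.630
outer loop
vertex -1.236 1.115 -2.505
vertex -1.771 0.354 -2.478
vertex -1.078 0.457 -1.866
endloop
endfacet
facet normal 0.624 -0.462 -0.630
outer loop
vertex -0.534 -0.559 -3.725
vertex 0.158 -0.457 -3.114
vertex -0.377 -1.217 -3.087
endloop
endfacet
facet normal -0.762 -0.535 -0.364
outer loop
vertex -0.534 -0.559 -3.725
vertex -0.377 -1.217 -3.087
vertex -1.771 0.354 -2.478
endloop
endfacet
facet normal -0.762 -0.536 -0.363
outer loop
vertex -1.771 0.354 -2.478
vertex -0.377 -1.217 -3.087
vertex -1.613 -0.303 -1.84
endloop
endfacet
facet normal -0.625 0.461 0.630
outer loop
vertex -1.771 0.354 -2.478
vertex -1.613 -0.303 -1.84
vertex -1.078 0.457 -1.866
endloop
endfacet
facet normal 0.624 -0.462 -0.630
outer loop
vertex -0.377 -1.217 -3.087
vertex 0.158 -0.457 -3.114
vertex 0.316 -1.115 -2.475
endloop
endfacet
facet normal -0.235 -0.880 0.412
outer loop
vertex -0.377 -1.217 -3.087
vertex 0.316 -1.115 -2.475
vertex -1.613 -0.303 -1.84
endloop
endfacet
facet normal -0.235 -0.880 0.412
outer loop
vertex -1.613 -0.303 -1.84
vertex 0.316 -1.115 -2.475
vertex -0.921 -0.201 -1.228
endloop
endfacet
facet normal -0.625 0.461 0.630
outer loop
vertex -1.613 -0.303 -1.84
vertex -0.921 -0.201 -1.228
vertex -1.078 0.457 -1.866
endloop
endfacet
facet normal 0.625 -0.462 -0.630
outer loop
vertex 0.316 -1.115 -2.475
vertex 0.158 -0.457 -3.114
vertex 0.851 -0.354 -2.502
endloop
endfacet
facet normal 0.528 -0.344 0.776
outer loop
vertex 0.316 -1.115 -2.475
vertex 0.851 -0.354 -2.502
vertex -0.921 -0.201 -1.228
endloop
endfacet
facet normal 0.528 -0.344 0.776
outer loop
vertex -0.921 -0.201 -1.228
vertex 0.851 -0.354 -2.502
vertex -0.386 0.559 -1.255
endloop
endfacet
facet normal -0.624 0.462 0.630
outer loop
vertex -0.921 -0.201 -1.228
vertex -0.386 0.559 -1.255
vertex -1.078 0.457 -1.866
endloop
endfacet

endsolid


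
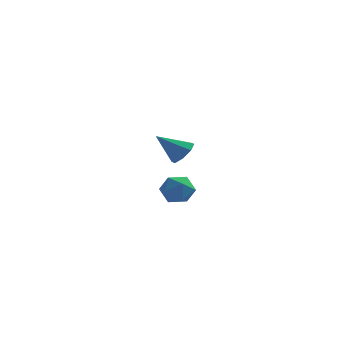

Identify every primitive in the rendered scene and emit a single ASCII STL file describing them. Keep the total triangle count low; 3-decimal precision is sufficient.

solid 
facet normal -0.804 0.331 0.495
outer loop
vertex 0.901 -3.201 -3.249
vertex 1.231 -3.286 -2.656
vertex 1.272 -2.69 -2.988
endloop
endfacet
facet normal -0.762 0.630 -0.151
outer loop
vertex 0.901 -3.201 -3.249
vertex 1.272 -2.69 -2.988
vertex 1.296 -2.822 -3.658
endloop
endfacet
facet normal -0.763 0.107 -0.637
outer loop
vertex 0.901 -3.201 -3.249
vertex 1.296 -2.822 -3.658
vertex 1.27 -3.5 -3.741
endloop
endfacet
facet normal -0.806 -0.516 -0.291
outer loop
vertex 0.901 -3.201 -3.249
vertex 1.27 -3.5 -3.741
vertex 1.23 -3.787 -3.122
endloop
endfacet
facet normal -0.831 -0.378 0.408
outer loop
vertex 0.901 -3.201 -3.249
vertex 1.23 -3.787 -3.122
vertex 1.231 -3.286 -2.656
endloop
endfacet
facet normal -0.136 0.971 -0.196
outer loop
vertex 1.296 -2.822 -3.658
vertex 1.272 -2.69 -2.988
vertex 1.87 -2.673 -3.318
endloop
endfacet
facet normal -0.204 0.487 0.849
outer loop
vertex 1.272 -2.69 -2.988
vertex 1.231 -3.286 -2.656
vertex 1.83 -2.96 -2.699
endloop
endfacet
facet normal -0.249 -0.659 0.709
outer loop
vertex 1.231 -3.286 -2.656
vertex 1.23 -3.787 -3.122
vertex 1.804 -3.638 -2.782
endloop
endfacet
facet normal -0.208 -0.882 -0.422
outer loop
vertex 1.23 -3.787 -3.122
vertex 1.27 -3.5 -3.741
vertex 1.828 -3.77 -3.452
endloop
endfacet
facet normal -0.139 0.126 -0.982
outer loop
vertex 1.27 -3.5 -3.741
vertex 1.296 -2.822 -3.658
vertex 1.869 -3.174 -3.784
endloop
endfacet
facet normal 0.806 0.516 0.291
outer loop
vertex 2.199 -3.259 -3.191
vertex 1.87 -2.673 -3.318
vertex 1.83 -2.96 -2.699
endloop
endfacet
facet normal 0.763 -0.107 0.637
outer loop
vertex 2.199 -3.259 -3.191
vertex 1.83 -2.96 -2.699
vertex 1.804 -3.638 -2.782
endloop
endfacet
facet normal 0.762 -0.630 0.151
outer loop
vertex 2.199 -3.259 -3.191
vertex 1.804 -3.638 -2.782
vertex 1.828 -3.77 -3.452
endloop
endfacet
facet normal 0.804 -0.331 -0.495
outer loop
vertex 2.199 -3.259 -3.191
vertex 1.828 -3.77 -3.452
vertex 1.869 -3.174 -3.784
endloop
endfacet
facet normal 0.831 0.378 -0.408
outer loop
vertex 2.199 -3.259 -3.191
vertex 1.869 -3.174 -3.784
vertex 1.87 -2.673 -3.318
endloop
endfacet
facet normal 0.208 0.882 0.422
outer loop
vertex 1.83 -2.96 -2.699
vertex 1.87 -2.673 -3.318
vertex 1.272 -2.69 -2.988
endloop
endfacet
facet normal 0.139 -0.126 0.982
outer loop
vertex 1.804 -3.638 -2.782
vertex 1.83 -2.96 -2.699
vertex 1.231 -3.286 -2.656
endloop
endfacet
facet normal 0.136 -0.971 0.196
outer loop
vertex 1.828 -3.77 -3.452
vertex 1.804 -3.638 -2.782
vertex 1.23 -3.787 -3.122
endloop
endfacet
facet normal 0.204 -0.487 -0.849
outer loop
vertex 1.869 -3.174 -3.784
vertex 1.828 -3.77 -3.452
vertex 1.27 -3.5 -3.741
endloop
endfacet
facet normal 0.249 0.659 -0.709
outer loop
vertex 1.87 -2.673 -3.318
vertex 1.869 -3.174 -3.784
vertex 1.296 -2.822 -3.658
endloop
endfacet
facet normal 0.729 0.190 -0.657
outer loop
vertex 1.323 1.631 -2.696
vertex 0.905 1.606 -3.167
vertex 1.126 2.061 -2.79
endloop
endfacet
facet normal 0.210 0.300 0.931
outer loop
vertex 1.323 1.631 -2.696
vertex 1.126 2.061 -2.79
vertex -0.065 1.354 -2.293
endloop
endfacet
facet normal 0.730 0.190 -0.657
outer loop
vertex 1.126 2.061 -2.79
vertex 0.905 1.606 -3.167
vertex 0.8 2.224 -3.105
endloop
endfacet
facet normal -0.203 0.768 0.607
outer loop
vertex 1.126 2.061 -2.79
vertex 0.8 2.224 -3.105
vertex -0.065 1.354 -2.293
endloop
endfacet
facet normal 0.729 0.190 -0.658
outer loop
vertex 0.8 2.224 -3.105
vertex 0.905 1.606 -3.167
vertex 0.535 2.026 -3.456
endloop
endfacet
facet normal -0.666 0.741 0.085
outer loop
vertex 0.8 2.224 -3.105
vertex 0.535 2.026 -3.456
vertex -0.065 1.354 -2.293
endloop
endfacet
facet normal 0.729 0.190 -0.657
outer loop
vertex 0.535 2.026 -3.456
vertex 0.905 1.606 -3.167
vertex 0.487 1.582 -3.638
endloop
endfacet
facet normal -0.912 0.236 -0.335
outer loop
vertex 0.535 2.026 -3.456
vertex 0.487 1.582 -3.638
vertex -0.065 1.354 -2.293
endloop
endfacet
facet normal 0.729 0.191 -0.657
outer loop
vertex 0.487 1.582 -3.638
vertex 0.905 1.606 -3.167
vertex 0.684 1.152 -3.544
endloop
endfacet
facet normal -0.795 -0.453 -0.403
outer loop
vertex 0.487 1.582 -3.638
vertex 0.684 1.152 -3.544
vertex -0.065 1.354 -2.293
endloop
endfacet
facet normal 0.730 0.190 -0.657
outer loop
vertex 0.684 1.152 -3.544
vertex 0.905 1.606 -3.167
vertex 1.01 0.988 -3.229
endloop
endfacet
facet normal -0.384 -0.920 -0.081
outer loop
vertex 0.684 1.152 -3.544
vertex 1.01 0.988 -3.229
vertex -0.065 1.354 -2.293
endloop
endfacet
facet normal 0.729 0.190 -0.658
outer loop
vertex 1.01 0.988 -3.229
vertex 0.905 1.606 -3.167
vertex 1.275 1.187 -2.878
endloop
endfacet
facet normal 0.082 -0.892 0.444
outer loop
vertex 1.01 0.988 -3.229
vertex 1.275 1.187 -2.878
vertex -0.065 1.354 -2.293
endloop
endfacet
facet normal 0.729 0.191 -0.657
outer loop
vertex 1.275 1.187 -2.878
vertex 0.905 1.606 -3.167
vertex 1.323 1.631 -2.696
endloop
endfacet
facet normal 0.328 -0.388 0.861
outer loop
vertex 1.275 1.187 -2.878
vertex 1.323 1.631 -2.696
vertex -0.065 1.354 -2.293
endloop
endfacet

endsolid


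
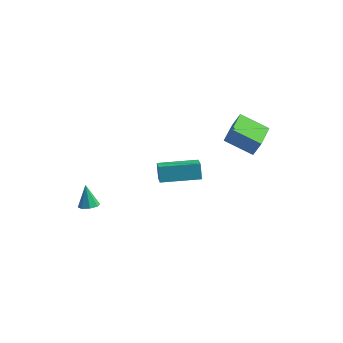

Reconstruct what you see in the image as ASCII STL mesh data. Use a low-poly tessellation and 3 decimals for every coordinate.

solid 
facet normal -0.913 0.181 0.367
outer loop
vertex 2.65 3.009 2.731
vertex 2.858 4.678 2.425
vertex 2.248 2.886 1.791
endloop
endfacet
facet normal -0.121 -0.976 0.180
outer loop
vertex 3.882 2.562 1.135
vertex 2.65 3.009 2.731
vertex 2.248 2.886 1.791
endloop
endfacet
facet normal -0.913 0.181 0.366
outer loop
vertex 2.248 2.886 1.791
vertex 2.858 4.678 2.425
vertex 2.456 4.556 1.484
endloop
endfacet
facet normal -0.390 -0.119 -0.913
outer loop
vertex 2.456 4.556 1.484
vertex 3.882 2.562 1.135
vertex 2.248 2.886 1.791
endloop
endfacet
facet normal 0.390 0.119 0.913
outer loop
vertex 2.65 3.009 2.731
vertex 4.492 4.354 1.769
vertex 2.858 4.678 2.425
endloop
endfacet
facet normal -0.122 -0.976 0.179
outer loop
vertex 4.284 2.684 2.076
vertex 2.65 3.009 2.731
vertex 3.882 2.562 1.135
endloop
endfacet
facet normal 0.390 0.119 0.913
outer loop
vertex 4.284 2.684 2.076
vertex 4.492 4.354 1.769
vertex 2.65 3.009 2.731
endloop
endfacet
facet normal 0.122 0.976 -0.179
outer loop
vertex 2.858 4.678 2.425
vertex 4.492 4.354 1.769
vertex 2.456 4.556 1.484
endloop
endfacet
facet normal -0.390 -0.119 -0.913
outer loop
vertex 4.09 4.231 0.829
vertex 3.882 2.562 1.135
vertex 2.456 4.556 1.484
endloop
endfacet
facet normal 0.122 0.976 -0.180
outer loop
vertex 2.456 4.556 1.484
vertex 4.492 4.354 1.769
vertex 4.09 4.231 0.829
endloop
endfacet
facet normal 0.913 -0.181 -0.366
outer loop
vertex 4.09 4.231 0.829
vertex 4.284 2.684 2.076
vertex 3.882 2.562 1.135
endloop
endfacet
facet normal 0.913 -0.181 -0.367
outer loop
vertex 4.492 4.354 1.769
vertex 4.284 2.684 2.076
vertex 4.09 4.231 0.829
endloop
endfacet
facet normal -0.961 -0.274 -0.022
outer loop
vertex -0.543 -0.75 1.4
vertex -0.72 -0.187 2.131
vertex -0.855 0.423 0.42
endloop
endfacet
facet normal 0.189 -0.599 -0.778
outer loop
vertex 1.26 1.027 0.469
vertex -0.543 -0.75 1.4
vertex -0.855 0.423 0.42
endloop
endfacet
facet normal -0.961 -0.274 -0.022
outer loop
vertex -0.855 0.423 0.42
vertex -0.72 -0.187 2.131
vertex -1.032 0.986 1.152
endloop
endfacet
facet normal -0.200 0.753 -0.627
outer loop
vertex -1.032 0.986 1.152
vertex 1.26 1.027 0.469
vertex -0.855 0.423 0.42
endloop
endfacet
facet normal 0.200 -0.752 0.628
outer loop
vertex -0.543 -0.75 1.4
vertex 1.395 0.417 2.18
vertex -0.72 -0.187 2.131
endloop
endfacet
facet normal 0.189 -0.599 -0.778
outer loop
vertex 1.572 -0.146 1.448
vertex -0.543 -0.75 1.4
vertex 1.26 1.027 0.469
endloop
endfacet
facet normal 0.201 -0.752 0.627
outer loop
vertex 1.572 -0.146 1.448
vertex 1.395 0.417 2.18
vertex -0.543 -0.75 1.4
endloop
endfacet
facet normal -0.189 0.599 0.778
outer loop
vertex -0.72 -0.187 2.131
vertex 1.395 0.417 2.18
vertex -1.032 0.986 1.152
endloop
endfacet
facet normal -0.201 0.752 -0.628
outer loop
vertex 1.083 1.59 1.2
vertex 1.26 1.027 0.469
vertex -1.032 0.986 1.152
endloop
endfacet
facet normal -0.189 0.600 0.778
outer loop
vertex -1.032 0.986 1.152
vertex 1.395 0.417 2.18
vertex 1.083 1.59 1.2
endloop
endfacet
facet normal 0.961 0.274 0.022
outer loop
vertex 1.083 1.59 1.2
vertex 1.572 -0.146 1.448
vertex 1.26 1.027 0.469
endloop
endfacet
facet normal 0.961 0.274 0.022
outer loop
vertex 1.395 0.417 2.18
vertex 1.572 -0.146 1.448
vertex 1.083 1.59 1.2
endloop
endfacet
facet normal 0.224 -0.489 -0.843
outer loop
vertex -3.29 -3.44 1.723
vertex -3.775 -3.256 1.487
vertex -3.24 -3.059 1.515
endloop
endfacet
facet normal 0.811 0.195 0.552
outer loop
vertex -3.29 -3.44 1.723
vertex -3.24 -3.059 1.515
vertex -4.065 -2.624 2.573
endloop
endfacet
facet normal 0.224 -0.489 -0.843
outer loop
vertex -3.24 -3.059 1.515
vertex -3.775 -3.256 1.487
vertex -3.504 -2.794 1.291
endloop
endfacet
facet normal 0.622 0.764 0.171
outer loop
vertex -3.24 -3.059 1.515
vertex -3.504 -2.794 1.291
vertex -4.065 -2.624 2.573
endloop
endfacet
facet normal 0.226 -0.490 -0.842
outer loop
vertex -3.504 -2.794 1.291
vertex -3.775 -3.256 1.487
vertex -3.926 -2.8 1.181
endloop
endfacet
facet normal 0.018 0.992 -0.124
outer loop
vertex -3.504 -2.794 1.291
vertex -3.926 -2.8 1.181
vertex -4.065 -2.624 2.573
endloop
endfacet
facet normal 0.225 -0.490 -0.842
outer loop
vertex -3.926 -2.8 1.181
vertex -3.775 -3.256 1.487
vertex -4.26 -3.072 1.25
endloop
endfacet
facet normal -0.643 0.749 -0.159
outer loop
vertex -3.926 -2.8 1.181
vertex -4.26 -3.072 1.25
vertex -4.065 -2.624 2.573
endloop
endfacet
facet normal 0.226 -0.489 -0.842
outer loop
vertex -4.26 -3.072 1.25
vertex -3.775 -3.256 1.487
vertex -4.309 -3.453 1.458
endloop
endfacet
facet normal -0.981 0.173 0.086
outer loop
vertex -4.26 -3.072 1.25
vertex -4.309 -3.453 1.458
vertex -4.065 -2.624 2.573
endloop
endfacet
facet normal 0.226 -0.490 -0.842
outer loop
vertex -4.309 -3.453 1.458
vertex -3.775 -3.256 1.487
vertex -4.045 -3.718 1.683
endloop
endfacet
facet normal -0.792 -0.394 0.466
outer loop
vertex -4.309 -3.453 1.458
vertex -4.045 -3.718 1.683
vertex -4.065 -2.624 2.573
endloop
endfacet
facet normal 0.226 -0.490 -0.842
outer loop
vertex -4.045 -3.718 1.683
vertex -3.775 -3.256 1.487
vertex -3.623 -3.712 1.793
endloop
endfacet
facet normal -0.189 -0.622 0.760
outer loop
vertex -4.045 -3.718 1.683
vertex -3.623 -3.712 1.793
vertex -4.065 -2.624 2.573
endloop
endfacet
facet normal 0.224 -0.491 -0.842
outer loop
vertex -3.623 -3.712 1.793
vertex -3.775 -3.256 1.487
vertex -3.29 -3.44 1.723
endloop
endfacet
facet normal 0.475 -0.377 0.795
outer loop
vertex -3.623 -3.712 1.793
vertex -3.29 -3.44 1.723
vertex -4.065 -2.624 2.573
endloop
endfacet

endsolid


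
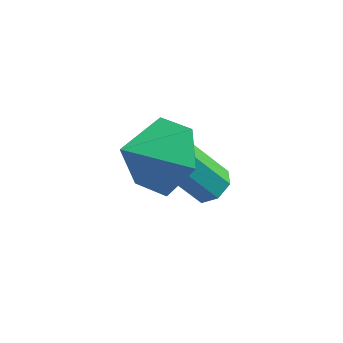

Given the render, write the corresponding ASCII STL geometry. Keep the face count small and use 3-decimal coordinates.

solid 
facet normal 0.471 0.639 -0.608
outer loop
vertex 4.402 -0.718 0.041
vertex 3.513 -0.325 -0.235
vertex 4.012 0.059 0.555
endloop
endfacet
facet normal 0.404 -0.355 0.843
outer loop
vertex 4.402 -0.718 0.041
vertex 4.012 0.059 0.555
vertex 2.887 -1.175 0.575
endloop
endfacet
facet normal 0.471 0.639 -0.608
outer loop
vertex 4.012 0.059 0.555
vertex 3.513 -0.325 -0.235
vertex 3.123 0.452 0.28
endloop
endfacet
facet normal -0.206 0.203 0.957
outer loop
vertex 4.012 0.059 0.555
vertex 3.123 0.452 0.28
vertex 2.887 -1.175 0.575
endloop
endfacet
facet normal 0.471 0.639 -0.608
outer loop
vertex 3.123 0.452 0.28
vertex 3.513 -0.325 -0.235
vertex 2.624 0.068 -0.51
endloop
endfacet
facet normal -0.869 0.207 0.448
outer loop
vertex 3.123 0.452 0.28
vertex 2.624 0.068 -0.51
vertex 2.887 -1.175 0.575
endloop
endfacet
facet normal 0.471 0.639 -0.609
outer loop
vertex 2.624 0.068 -0.51
vertex 3.513 -0.325 -0.235
vertex 3.014 -0.709 -1.024
endloop
endfacet
facet normal -0.921 -0.347 -0.174
outer loop
vertex 2.624 0.068 -0.51
vertex 3.014 -0.709 -1.024
vertex 2.887 -1.175 0.575
endloop
endfacet
facet normal 0.471 0.639 -0.609
outer loop
vertex 3.014 -0.709 -1.024
vertex 3.513 -0.325 -0.235
vertex 3.903 -1.102 -0.749
endloop
endfacet
facet normal -0.311 -0.906 -0.289
outer loop
vertex 3.014 -0.709 -1.024
vertex 3.903 -1.102 -0.749
vertex 2.887 -1.175 0.575
endloop
endfacet
facet normal 0.471 0.639 -0.608
outer loop
vertex 3.903 -1.102 -0.749
vertex 3.513 -0.325 -0.235
vertex 4.402 -0.718 0.041
endloop
endfacet
facet normal 0.352 -0.910 0.220
outer loop
vertex 3.903 -1.102 -0.749
vertex 4.402 -0.718 0.041
vertex 2.887 -1.175 0.575
endloop
endfacet
facet normal 0.531 0.264 -0.805
outer loop
vertex 4.437 1.306 -2.474
vertex 3.99 1.349 -2.755
vertex 4.238 1.721 -2.469
endloop
endfacet
facet normal 0.728 0.342 0.594
outer loop
vertex 4.437 1.306 -2.474
vertex 4.238 1.721 -2.469
vertex 3.597 0.888 -1.203
endloop
endfacet
facet normal 0.726 0.345 0.595
outer loop
vertex 3.597 0.888 -1.203
vertex 4.238 1.721 -2.469
vertex 3.397 1.302 -1.199
endloop
endfacet
facet normal -0.533 -0.265 0.804
outer loop
vertex 3.597 0.888 -1.203
vertex 3.397 1.302 -1.199
vertex 3.15 0.931 -1.485
endloop
endfacet
facet normal 0.532 0.264 -0.805
outer loop
vertex 4.238 1.721 -2.469
vertex 3.99 1.349 -2.755
vertex 3.852 1.855 -2.68
endloop
endfacet
facet normal 0.113 0.919 0.378
outer loop
vertex 4.238 1.721 -2.469
vertex 3.852 1.855 -2.68
vertex 3.397 1.302 -1.199
endloop
endfacet
facet normal 0.115 0.919 0.378
outer loop
vertex 3.397 1.302 -1.199
vertex 3.852 1.855 -2.68
vertex 3.011 1.437 -1.41
endloop
endfacet
facet normal -0.532 -0.265 0.804
outer loop
vertex 3.397 1.302 -1.199
vertex 3.011 1.437 -1.41
vertex 3.15 0.931 -1.485
endloop
endfacet
facet normal 0.533 0.264 -0.804
outer loop
vertex 3.852 1.855 -2.68
vertex 3.99 1.349 -2.755
vertex 3.57 1.609 -2.948
endloop
endfacet
facet normal -0.584 0.803 -0.122
outer loop
vertex 3.852 1.855 -2.68
vertex 3.57 1.609 -2.948
vertex 3.011 1.437 -1.41
endloop
endfacet
facet normal -0.585 0.802 -0.123
outer loop
vertex 3.011 1.437 -1.41
vertex 3.57 1.609 -2.948
vertex 2.73 1.191 -1.677
endloop
endfacet
facet normal -0.532 -0.265 0.804
outer loop
vertex 3.011 1.437 -1.41
vertex 2.73 1.191 -1.677
vertex 3.15 0.931 -1.485
endloop
endfacet
facet normal 0.533 0.264 -0.804
outer loop
vertex 3.57 1.609 -2.948
vertex 3.99 1.349 -2.755
vertex 3.605 1.167 -3.07
endloop
endfacet
facet normal -0.843 0.080 -0.531
outer loop
vertex 3.57 1.609 -2.948
vertex 3.605 1.167 -3.07
vertex 2.73 1.191 -1.677
endloop
endfacet
facet normal -0.843 0.083 -0.531
outer loop
vertex 2.73 1.191 -1.677
vertex 3.605 1.167 -3.07
vertex 2.764 0.749 -1.8
endloop
endfacet
facet normal -0.532 -0.265 0.804
outer loop
vertex 2.73 1.191 -1.677
vertex 2.764 0.749 -1.8
vertex 3.15 0.931 -1.485
endloop
endfacet
facet normal 0.532 0.266 -0.804
outer loop
vertex 3.605 1.167 -3.07
vertex 3.99 1.349 -2.755
vertex 3.93 0.862 -2.956
endloop
endfacet
facet normal -0.467 -0.700 -0.540
outer loop
vertex 3.605 1.167 -3.07
vertex 3.93 0.862 -2.956
vertex 2.764 0.749 -1.8
endloop
endfacet
facet normal -0.467 -0.701 -0.539
outer loop
vertex 2.764 0.749 -1.8
vertex 3.93 0.862 -2.956
vertex 3.089 0.444 -1.685
endloop
endfacet
facet normal -0.532 -0.264 0.805
outer loop
vertex 2.764 0.749 -1.8
vertex 3.089 0.444 -1.685
vertex 3.15 0.931 -1.485
endloop
endfacet
facet normal 0.533 0.266 -0.803
outer loop
vertex 3.93 0.862 -2.956
vertex 3.99 1.349 -2.755
vertex 4.3 0.924 -2.69
endloop
endfacet
facet normal 0.261 -0.955 -0.141
outer loop
vertex 3.93 0.862 -2.956
vertex 4.3 0.924 -2.69
vertex 3.089 0.444 -1.685
endloop
endfacet
facet normal 0.261 -0.955 -0.142
outer loop
vertex 3.089 0.444 -1.685
vertex 4.3 0.924 -2.69
vertex 3.46 0.506 -1.42
endloop
endfacet
facet normal -0.531 -0.264 0.805
outer loop
vertex 3.089 0.444 -1.685
vertex 3.46 0.506 -1.42
vertex 3.15 0.931 -1.485
endloop
endfacet
facet normal 0.531 0.264 -0.805
outer loop
vertex 4.3 0.924 -2.69
vertex 3.99 1.349 -2.755
vertex 4.437 1.306 -2.474
endloop
endfacet
facet normal 0.793 -0.490 0.363
outer loop
vertex 4.3 0.924 -2.69
vertex 4.437 1.306 -2.474
vertex 3.46 0.506 -1.42
endloop
endfacet
facet normal 0.793 -0.490 0.363
outer loop
vertex 3.46 0.506 -1.42
vertex 4.437 1.306 -2.474
vertex 3.597 0.888 -1.203
endloop
endfacet
facet normal -0.533 -0.266 0.804
outer loop
vertex 3.46 0.506 -1.42
vertex 3.597 0.888 -1.203
vertex 3.15 0.931 -1.485
endloop
endfacet

endsolid


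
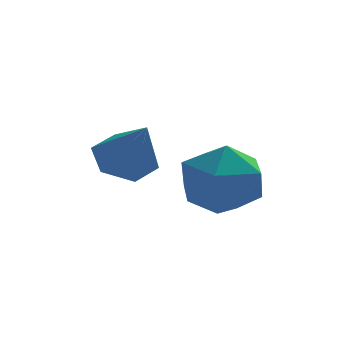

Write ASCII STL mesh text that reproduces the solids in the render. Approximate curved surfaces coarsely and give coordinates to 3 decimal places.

solid 
facet normal -0.281 0.561 -0.778
outer loop
vertex 0.742 1.91 0.138
vertex -0.015 1.959 0.447
vertex 0.547 2.521 0.649
endloop
endfacet
facet normal 0.964 0.102 0.246
outer loop
vertex 0.742 1.91 0.138
vertex 0.547 2.521 0.649
vertex 0.435 1.061 1.693
endloop
endfacet
facet normal -0.282 0.562 -0.778
outer loop
vertex 0.547 2.521 0.649
vertex -0.015 1.959 0.447
vertex -0.211 2.57 0.959
endloop
endfacet
facet normal 0.351 0.527 0.774
outer loop
vertex 0.547 2.521 0.649
vertex -0.211 2.57 0.959
vertex 0.435 1.061 1.693
endloop
endfacet
facet normal -0.282 0.562 -0.778
outer loop
vertex -0.211 2.57 0.959
vertex -0.015 1.959 0.447
vertex -0.773 2.008 0.757
endloop
endfacet
facet normal -0.500 0.196 0.844
outer loop
vertex -0.211 2.57 0.959
vertex -0.773 2.008 0.757
vertex 0.435 1.061 1.693
endloop
endfacet
facet normal -0.282 0.561 -0.778
outer loop
vertex -0.773 2.008 0.757
vertex -0.015 1.959 0.447
vertex -0.578 1.397 0.246
endloop
endfacet
facet normal -0.735 -0.557 0.386
outer loop
vertex -0.773 2.008 0.757
vertex -0.578 1.397 0.246
vertex 0.435 1.061 1.693
endloop
endfacet
facet normal -0.283 0.561 -0.778
outer loop
vertex -0.578 1.397 0.246
vertex -0.015 1.959 0.447
vertex 0.18 1.349 -0.064
endloop
endfacet
facet normal -0.121 -0.982 -0.143
outer loop
vertex -0.578 1.397 0.246
vertex 0.18 1.349 -0.064
vertex 0.435 1.061 1.693
endloop
endfacet
facet normal -0.281 0.562 -0.778
outer loop
vertex 0.18 1.349 -0.064
vertex -0.015 1.959 0.447
vertex 0.742 1.91 0.138
endloop
endfacet
facet normal 0.728 -0.652 -0.213
outer loop
vertex 0.18 1.349 -0.064
vertex 0.742 1.91 0.138
vertex 0.435 1.061 1.693
endloop
endfacet
facet normal -0.419 -0.372 0.828
outer loop
vertex 1.155 0.543 0.807
vertex 1.791 -0.344 0.73
vertex 2.134 0.528 1.296
endloop
endfacet
facet normal -0.416 0.341 0.843
outer loop
vertex 1.155 0.543 0.807
vertex 2.134 0.528 1.296
vertex 1.8 1.425 0.768
endloop
endfacet
facet normal -0.771 0.576 0.271
outer loop
vertex 1.155 0.543 0.807
vertex 1.8 1.425 0.768
vertex 1.251 1.109 -0.124
endloop
endfacet
facet normal -0.995 0.007 -0.099
outer loop
vertex 1.155 0.543 0.807
vertex 1.251 1.109 -0.124
vertex 1.246 0.016 -0.147
endloop
endfacet
facet normal -0.778 -0.579 0.246
outer loop
vertex 1.155 0.543 0.807
vertex 1.246 0.016 -0.147
vertex 1.791 -0.344 0.73
endloop
endfacet
facet normal 0.261 0.560 0.786
outer loop
vertex 1.8 1.425 0.768
vertex 2.134 0.528 1.296
vertex 2.834 1.084 0.667
endloop
endfacet
facet normal 0.255 -0.595 0.762
outer loop
vertex 2.134 0.528 1.296
vertex 1.791 -0.344 0.73
vertex 2.829 -0.009 0.644
endloop
endfacet
facet normal -0.324 -0.929 -0.180
outer loop
vertex 1.791 -0.344 0.73
vertex 1.246 0.016 -0.147
vertex 2.28 -0.325 -0.248
endloop
endfacet
facet normal -0.676 0.019 -0.736
outer loop
vertex 1.246 0.016 -0.147
vertex 1.251 1.109 -0.124
vertex 1.946 0.572 -0.776
endloop
endfacet
facet normal -0.315 0.939 -0.139
outer loop
vertex 1.251 1.109 -0.124
vertex 1.8 1.425 0.768
vertex 2.289 1.444 -0.21
endloop
endfacet
facet normal 0.995 -0.007 0.099
outer loop
vertex 2.925 0.557 -0.287
vertex 2.834 1.084 0.667
vertex 2.829 -0.009 0.644
endloop
endfacet
facet normal 0.771 -0.576 -0.271
outer loop
vertex 2.925 0.557 -0.287
vertex 2.829 -0.009 0.644
vertex 2.28 -0.325 -0.248
endloop
endfacet
facet normal 0.416 -0.341 -0.843
outer loop
vertex 2.925 0.557 -0.287
vertex 2.28 -0.325 -0.248
vertex 1.946 0.572 -0.776
endloop
endfacet
facet normal 0.419 0.372 -0.828
outer loop
vertex 2.925 0.557 -0.287
vertex 1.946 0.572 -0.776
vertex 2.289 1.444 -0.21
endloop
endfacet
facet normal 0.778 0.579 -0.246
outer loop
vertex 2.925 0.557 -0.287
vertex 2.289 1.444 -0.21
vertex 2.834 1.084 0.667
endloop
endfacet
facet normal 0.676 -0.019 0.736
outer loop
vertex 2.829 -0.009 0.644
vertex 2.834 1.084 0.667
vertex 2.134 0.528 1.296
endloop
endfacet
facet normal 0.315 -0.939 0.139
outer loop
vertex 2.28 -0.325 -0.248
vertex 2.829 -0.009 0.644
vertex 1.791 -0.344 0.73
endloop
endfacet
facet normal -0.261 -0.560 -0.786
outer loop
vertex 1.946 0.572 -0.776
vertex 2.28 -0.325 -0.248
vertex 1.246 0.016 -0.147
endloop
endfacet
facet normal -0.255 0.595 -0.762
outer loop
vertex 2.289 1.444 -0.21
vertex 1.946 0.572 -0.776
vertex 1.251 1.109 -0.124
endloop
endfacet
facet normal 0.324 0.929 0.180
outer loop
vertex 2.834 1.084 0.667
vertex 2.289 1.444 -0.21
vertex 1.8 1.425 0.768
endloop
endfacet

endsolid


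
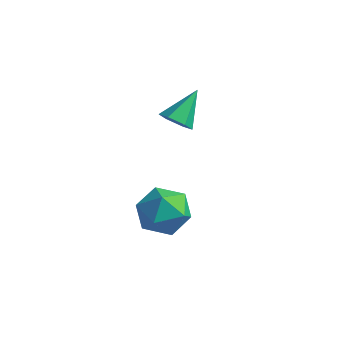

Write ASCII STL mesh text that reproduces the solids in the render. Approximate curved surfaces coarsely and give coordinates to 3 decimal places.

solid 
facet normal -0.259 0.841 0.476
outer loop
vertex -1.079 -1.411 -2.442
vertex -1.445 -2.078 -1.463
vertex -0.274 -1.676 -1.536
endloop
endfacet
facet normal 0.284 0.958 0.028
outer loop
vertex -1.079 -1.411 -2.442
vertex -0.274 -1.676 -1.536
vertex 0.082 -1.747 -2.723
endloop
endfacet
facet normal 0.072 0.775 -0.628
outer loop
vertex -1.079 -1.411 -2.442
vertex 0.082 -1.747 -2.723
vertex -0.869 -2.193 -3.382
endloop
endfacet
facet normal -0.601 0.543 -0.586
outer loop
vertex -1.079 -1.411 -2.442
vertex -0.869 -2.193 -3.382
vertex -1.813 -2.398 -2.604
endloop
endfacet
facet normal -0.806 0.584 0.096
outer loop
vertex -1.079 -1.411 -2.442
vertex -1.813 -2.398 -2.604
vertex -1.445 -2.078 -1.463
endloop
endfacet
facet normal 0.822 0.528 0.215
outer loop
vertex 0.082 -1.747 -2.723
vertex -0.274 -1.676 -1.536
vertex 0.433 -2.622 -1.916
endloop
endfacet
facet normal -0.057 0.337 0.940
outer loop
vertex -0.274 -1.676 -1.536
vertex -1.445 -2.078 -1.463
vertex -0.511 -2.827 -1.138
endloop
endfacet
facet normal -0.942 -0.078 0.326
outer loop
vertex -1.445 -2.078 -1.463
vertex -1.813 -2.398 -2.604
vertex -1.462 -3.273 -1.797
endloop
endfacet
facet normal -0.611 -0.144 -0.779
outer loop
vertex -1.813 -2.398 -2.604
vertex -0.869 -2.193 -3.382
vertex -1.106 -3.344 -2.984
endloop
endfacet
facet normal 0.479 0.230 -0.847
outer loop
vertex -0.869 -2.193 -3.382
vertex 0.082 -1.747 -2.723
vertex 0.065 -2.942 -3.057
endloop
endfacet
facet normal 0.601 -0.543 0.586
outer loop
vertex -0.301 -3.609 -2.078
vertex 0.433 -2.622 -1.916
vertex -0.511 -2.827 -1.138
endloop
endfacet
facet normal -0.072 -0.775 0.628
outer loop
vertex -0.301 -3.609 -2.078
vertex -0.511 -2.827 -1.138
vertex -1.462 -3.273 -1.797
endloop
endfacet
facet normal -0.284 -0.958 -0.028
outer loop
vertex -0.301 -3.609 -2.078
vertex -1.462 -3.273 -1.797
vertex -1.106 -3.344 -2.984
endloop
endfacet
facet normal 0.259 -0.841 -0.476
outer loop
vertex -0.301 -3.609 -2.078
vertex -1.106 -3.344 -2.984
vertex 0.065 -2.942 -3.057
endloop
endfacet
facet normal 0.806 -0.584 -0.096
outer loop
vertex -0.301 -3.609 -2.078
vertex 0.065 -2.942 -3.057
vertex 0.433 -2.622 -1.916
endloop
endfacet
facet normal 0.611 0.144 0.779
outer loop
vertex -0.511 -2.827 -1.138
vertex 0.433 -2.622 -1.916
vertex -0.274 -1.676 -1.536
endloop
endfacet
facet normal -0.479 -0.230 0.847
outer loop
vertex -1.462 -3.273 -1.797
vertex -0.511 -2.827 -1.138
vertex -1.445 -2.078 -1.463
endloop
endfacet
facet normal -0.822 -0.528 -0.215
outer loop
vertex -1.106 -3.344 -2.984
vertex -1.462 -3.273 -1.797
vertex -1.813 -2.398 -2.604
endloop
endfacet
facet normal 0.057 -0.337 -0.940
outer loop
vertex 0.065 -2.942 -3.057
vertex -1.106 -3.344 -2.984
vertex -0.869 -2.193 -3.382
endloop
endfacet
facet normal 0.942 0.078 -0.326
outer loop
vertex 0.433 -2.622 -1.916
vertex 0.065 -2.942 -3.057
vertex 0.082 -1.747 -2.723
endloop
endfacet
facet normal -0.027 -0.753 -0.658
outer loop
vertex -0.567 -0.85 1.679
vertex -1.204 -1.097 1.988
vertex -1.228 -0.603 1.424
endloop
endfacet
facet normal 0.453 0.794 -0.405
outer loop
vertex -0.567 -0.85 1.679
vertex -1.228 -0.603 1.424
vertex -1.156 0.237 3.152
endloop
endfacet
facet normal -0.027 -0.753 -0.658
outer loop
vertex -1.228 -0.603 1.424
vertex -1.204 -1.097 1.988
vertex -1.865 -0.85 1.733
endloop
endfacet
facet normal -0.485 0.794 -0.366
outer loop
vertex -1.228 -0.603 1.424
vertex -1.865 -0.85 1.733
vertex -1.156 0.237 3.152
endloop
endfacet
facet normal -0.028 -0.754 -0.657
outer loop
vertex -1.865 -0.85 1.733
vertex -1.204 -1.097 1.988
vertex -1.842 -1.343 2.298
endloop
endfacet
facet normal -0.929 0.260 0.265
outer loop
vertex -1.865 -0.85 1.733
vertex -1.842 -1.343 2.298
vertex -1.156 0.237 3.152
endloop
endfacet
facet normal -0.028 -0.754 -0.657
outer loop
vertex -1.842 -1.343 2.298
vertex -1.204 -1.097 1.988
vertex -1.181 -1.59 2.553
endloop
endfacet
facet normal -0.434 -0.275 0.858
outer loop
vertex -1.842 -1.343 2.298
vertex -1.181 -1.59 2.553
vertex -1.156 0.237 3.152
endloop
endfacet
facet normal -0.026 -0.754 -0.657
outer loop
vertex -1.181 -1.59 2.553
vertex -1.204 -1.097 1.988
vertex -0.544 -1.343 2.244
endloop
endfacet
facet normal 0.504 -0.275 0.819
outer loop
vertex -1.181 -1.59 2.553
vertex -0.544 -1.343 2.244
vertex -1.156 0.237 3.152
endloop
endfacet
facet normal -0.026 -0.754 -0.657
outer loop
vertex -0.544 -1.343 2.244
vertex -1.204 -1.097 1.988
vertex -0.567 -0.85 1.679
endloop
endfacet
facet normal 0.947 0.259 0.188
outer loop
vertex -0.544 -1.343 2.244
vertex -0.567 -0.85 1.679
vertex -1.156 0.237 3.152
endloop
endfacet

endsolid


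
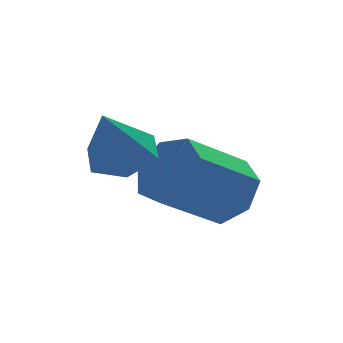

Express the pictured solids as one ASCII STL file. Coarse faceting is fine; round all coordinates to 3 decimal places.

solid 
facet normal 0.770 0.355 -0.529
outer loop
vertex 4.388 -1.17 2.64
vertex 4.015 -0.811 2.338
vertex 4.312 -0.698 2.846
endloop
endfacet
facet normal 0.620 -0.228 0.751
outer loop
vertex 4.388 -1.17 2.64
vertex 4.312 -0.698 2.846
vertex 3.478 -1.589 3.265
endloop
endfacet
facet normal 0.621 -0.229 0.750
outer loop
vertex 3.478 -1.589 3.265
vertex 4.312 -0.698 2.846
vertex 3.403 -1.117 3.471
endloop
endfacet
facet normal -0.771 -0.354 0.529
outer loop
vertex 3.478 -1.589 3.265
vertex 3.403 -1.117 3.471
vertex 3.105 -1.229 2.962
endloop
endfacet
facet normal 0.771 0.355 -0.529
outer loop
vertex 4.312 -0.698 2.846
vertex 4.015 -0.811 2.338
vertex 4.013 -0.311 2.67
endloop
endfacet
facet normal 0.274 0.566 0.778
outer loop
vertex 4.312 -0.698 2.846
vertex 4.013 -0.311 2.67
vertex 3.403 -1.117 3.471
endloop
endfacet
facet normal 0.273 0.566 0.778
outer loop
vertex 3.403 -1.117 3.471
vertex 4.013 -0.311 2.67
vertex 3.103 -0.729 3.294
endloop
endfacet
facet normal -0.771 -0.355 0.529
outer loop
vertex 3.403 -1.117 3.471
vertex 3.103 -0.729 3.294
vertex 3.105 -1.229 2.962
endloop
endfacet
facet normal 0.771 0.354 -0.529
outer loop
vertex 4.013 -0.311 2.67
vertex 4.015 -0.811 2.338
vertex 3.715 -0.3 2.243
endloop
endfacet
facet normal -0.279 0.935 0.219
outer loop
vertex 4.013 -0.311 2.67
vertex 3.715 -0.3 2.243
vertex 3.103 -0.729 3.294
endloop
endfacet
facet normal -0.279 0.935 0.219
outer loop
vertex 3.103 -0.729 3.294
vertex 3.715 -0.3 2.243
vertex 2.805 -0.718 2.868
endloop
endfacet
facet normal -0.770 -0.355 0.530
outer loop
vertex 3.103 -0.729 3.294
vertex 2.805 -0.718 2.868
vertex 3.105 -1.229 2.962
endloop
endfacet
facet normal 0.770 0.354 -0.531
outer loop
vertex 3.715 -0.3 2.243
vertex 4.015 -0.811 2.338
vertex 3.642 -0.674 1.888
endloop
endfacet
facet normal -0.622 0.600 -0.504
outer loop
vertex 3.715 -0.3 2.243
vertex 3.642 -0.674 1.888
vertex 2.805 -0.718 2.868
endloop
endfacet
facet normal -0.622 0.599 -0.504
outer loop
vertex 2.805 -0.718 2.868
vertex 3.642 -0.674 1.888
vertex 2.733 -1.092 2.512
endloop
endfacet
facet normal -0.771 -0.355 0.529
outer loop
vertex 2.805 -0.718 2.868
vertex 2.733 -1.092 2.512
vertex 3.105 -1.229 2.962
endloop
endfacet
facet normal 0.770 0.355 -0.530
outer loop
vertex 3.642 -0.674 1.888
vertex 4.015 -0.811 2.338
vertex 3.85 -1.151 1.871
endloop
endfacet
facet normal -0.496 -0.186 -0.848
outer loop
vertex 3.642 -0.674 1.888
vertex 3.85 -1.151 1.871
vertex 2.733 -1.092 2.512
endloop
endfacet
facet normal -0.496 -0.188 -0.848
outer loop
vertex 2.733 -1.092 2.512
vertex 3.85 -1.151 1.871
vertex 2.941 -1.569 2.496
endloop
endfacet
facet normal -0.771 -0.354 0.530
outer loop
vertex 2.733 -1.092 2.512
vertex 2.941 -1.569 2.496
vertex 3.105 -1.229 2.962
endloop
endfacet
facet normal 0.771 0.354 -0.530
outer loop
vertex 3.85 -1.151 1.871
vertex 4.015 -0.811 2.338
vertex 4.182 -1.372 2.206
endloop
endfacet
facet normal 0.003 -0.833 -0.553
outer loop
vertex 3.85 -1.151 1.871
vertex 4.182 -1.372 2.206
vertex 2.941 -1.569 2.496
endloop
endfacet
facet normal 0.003 -0.833 -0.553
outer loop
vertex 2.941 -1.569 2.496
vertex 4.182 -1.372 2.206
vertex 3.273 -1.79 2.831
endloop
endfacet
facet normal -0.771 -0.354 0.530
outer loop
vertex 2.941 -1.569 2.496
vertex 3.273 -1.79 2.831
vertex 3.105 -1.229 2.962
endloop
endfacet
facet normal 0.770 0.354 -0.530
outer loop
vertex 4.182 -1.372 2.206
vertex 4.015 -0.811 2.338
vertex 4.388 -1.17 2.64
endloop
endfacet
facet normal 0.500 -0.851 0.159
outer loop
vertex 4.182 -1.372 2.206
vertex 4.388 -1.17 2.64
vertex 3.273 -1.79 2.831
endloop
endfacet
facet normal 0.500 -0.851 0.158
outer loop
vertex 3.273 -1.79 2.831
vertex 4.388 -1.17 2.64
vertex 3.478 -1.589 3.265
endloop
endfacet
facet normal -0.771 -0.354 0.529
outer loop
vertex 3.273 -1.79 2.831
vertex 3.478 -1.589 3.265
vertex 3.105 -1.229 2.962
endloop
endfacet
facet normal 0.333 0.449 -0.829
outer loop
vertex 3.06 -0.548 3.361
vertex 2.605 -0.685 3.104
vertex 2.635 -0.216 3.37
endloop
endfacet
facet normal 0.338 0.410 0.847
outer loop
vertex 3.06 -0.548 3.361
vertex 2.635 -0.216 3.37
vertex 2.255 -1.155 3.976
endloop
endfacet
facet normal 0.334 0.449 -0.829
outer loop
vertex 2.635 -0.216 3.37
vertex 2.605 -0.685 3.104
vertex 2.18 -0.352 3.113
endloop
endfacet
facet normal -0.522 0.602 0.605
outer loop
vertex 2.635 -0.216 3.37
vertex 2.18 -0.352 3.113
vertex 2.255 -1.155 3.976
endloop
endfacet
facet normal 0.333 0.448 -0.830
outer loop
vertex 2.18 -0.352 3.113
vertex 2.605 -0.685 3.104
vertex 2.15 -0.821 2.848
endloop
endfacet
facet normal -0.995 0.010 0.096
outer loop
vertex 2.18 -0.352 3.113
vertex 2.15 -0.821 2.848
vertex 2.255 -1.155 3.976
endloop
endfacet
facet normal 0.333 0.448 -0.830
outer loop
vertex 2.15 -0.821 2.848
vertex 2.605 -0.685 3.104
vertex 2.575 -1.154 2.839
endloop
endfacet
facet normal -0.610 -0.774 -0.172
outer loop
vertex 2.15 -0.821 2.848
vertex 2.575 -1.154 2.839
vertex 2.255 -1.155 3.976
endloop
endfacet
facet normal 0.333 0.448 -0.830
outer loop
vertex 2.575 -1.154 2.839
vertex 2.605 -0.685 3.104
vertex 3.03 -1.018 3.095
endloop
endfacet
facet normal 0.250 -0.966 0.069
outer loop
vertex 2.575 -1.154 2.839
vertex 3.03 -1.018 3.095
vertex 2.255 -1.155 3.976
endloop
endfacet
facet normal 0.334 0.448 -0.829
outer loop
vertex 3.03 -1.018 3.095
vertex 2.605 -0.685 3.104
vertex 3.06 -0.548 3.361
endloop
endfacet
facet normal 0.724 -0.374 0.579
outer loop
vertex 3.03 -1.018 3.095
vertex 3.06 -0.548 3.361
vertex 2.255 -1.155 3.976
endloop
endfacet

endsolid
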